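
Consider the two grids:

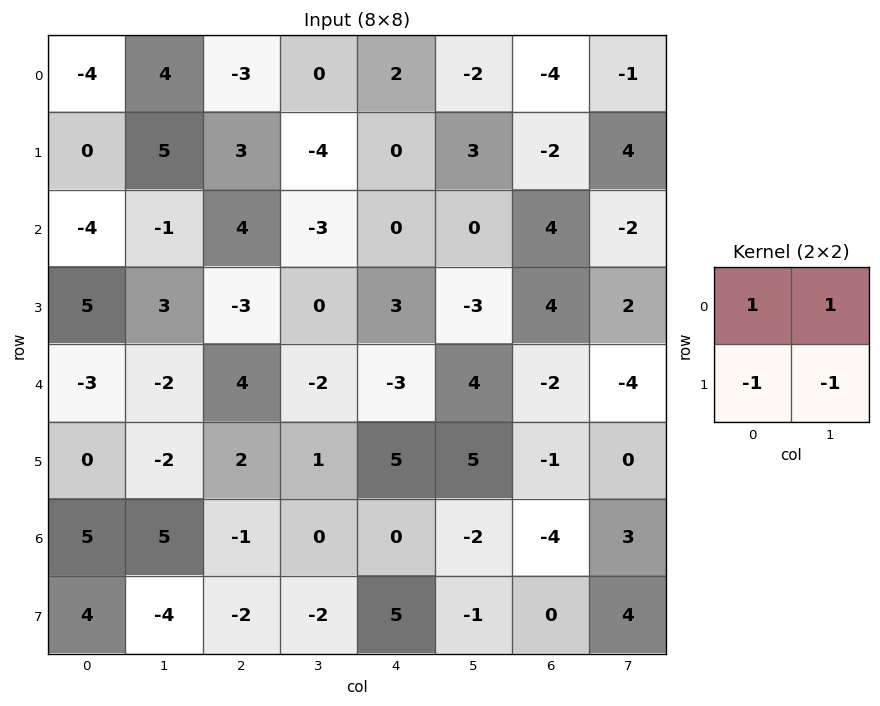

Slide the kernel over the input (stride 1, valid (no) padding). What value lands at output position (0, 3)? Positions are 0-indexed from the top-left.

6

The receptive field on the input at this output position is [0 2 / -4 0]. Elementwise product with the kernel and sum: 0·1 + 2·1 + -4·-1 + 0·-1.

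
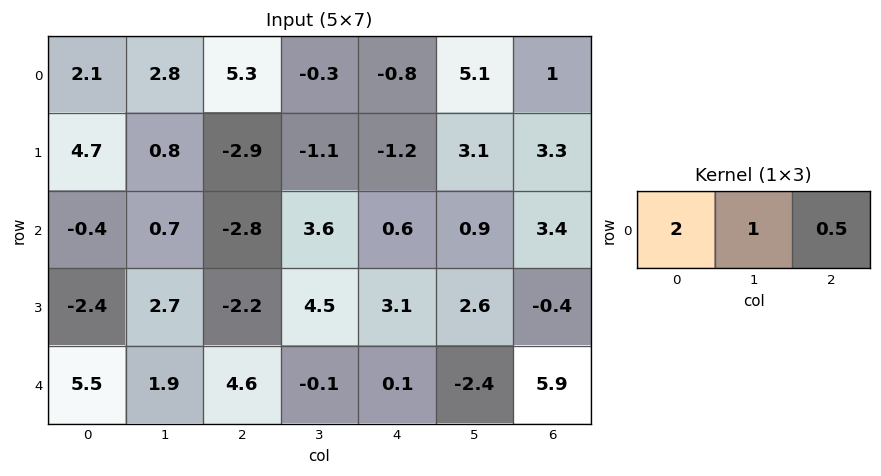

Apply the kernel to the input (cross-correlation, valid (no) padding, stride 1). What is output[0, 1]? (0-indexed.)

10.75

The receptive field on the input at this output position is [2.8 5.3 -0.3]. Elementwise product with the kernel and sum: 2.8·2 + 5.3·1 + -0.3·0.5.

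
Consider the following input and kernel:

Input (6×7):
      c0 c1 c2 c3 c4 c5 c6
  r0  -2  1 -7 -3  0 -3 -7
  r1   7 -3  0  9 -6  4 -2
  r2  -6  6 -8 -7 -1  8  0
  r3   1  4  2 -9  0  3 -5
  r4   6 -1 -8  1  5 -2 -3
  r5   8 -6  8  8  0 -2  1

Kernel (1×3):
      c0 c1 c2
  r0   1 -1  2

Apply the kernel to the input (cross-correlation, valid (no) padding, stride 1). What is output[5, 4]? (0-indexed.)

4

The receptive field on the input at this output position is [0 -2 1]. Elementwise product with the kernel and sum: 0·1 + -2·-1 + 1·2.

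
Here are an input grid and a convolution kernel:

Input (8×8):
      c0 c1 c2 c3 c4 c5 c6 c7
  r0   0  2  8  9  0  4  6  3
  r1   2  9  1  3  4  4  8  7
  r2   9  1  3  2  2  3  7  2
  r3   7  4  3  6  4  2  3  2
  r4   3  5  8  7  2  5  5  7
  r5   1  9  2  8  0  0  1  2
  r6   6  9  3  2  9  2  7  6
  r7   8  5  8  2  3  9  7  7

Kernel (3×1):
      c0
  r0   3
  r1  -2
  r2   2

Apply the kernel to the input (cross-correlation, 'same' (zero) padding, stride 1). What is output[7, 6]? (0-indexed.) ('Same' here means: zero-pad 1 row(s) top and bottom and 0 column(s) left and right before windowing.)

7

The receptive field on the zero-padded input at this output position is [7 / 7 / 0]. Elementwise product with the kernel and sum: 7·3 + 7·-2 + 0·2.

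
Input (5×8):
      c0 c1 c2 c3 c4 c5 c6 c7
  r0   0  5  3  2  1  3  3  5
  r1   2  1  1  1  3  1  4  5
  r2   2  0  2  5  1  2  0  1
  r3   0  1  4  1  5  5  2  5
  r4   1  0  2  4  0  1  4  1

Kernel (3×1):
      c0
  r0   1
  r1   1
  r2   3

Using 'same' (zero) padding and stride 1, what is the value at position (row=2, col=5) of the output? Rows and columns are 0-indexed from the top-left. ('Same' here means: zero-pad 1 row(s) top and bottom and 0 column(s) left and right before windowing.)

The receptive field on the zero-padded input at this output position is [1 / 2 / 5]. Elementwise product with the kernel and sum: 1·1 + 2·1 + 5·3.

18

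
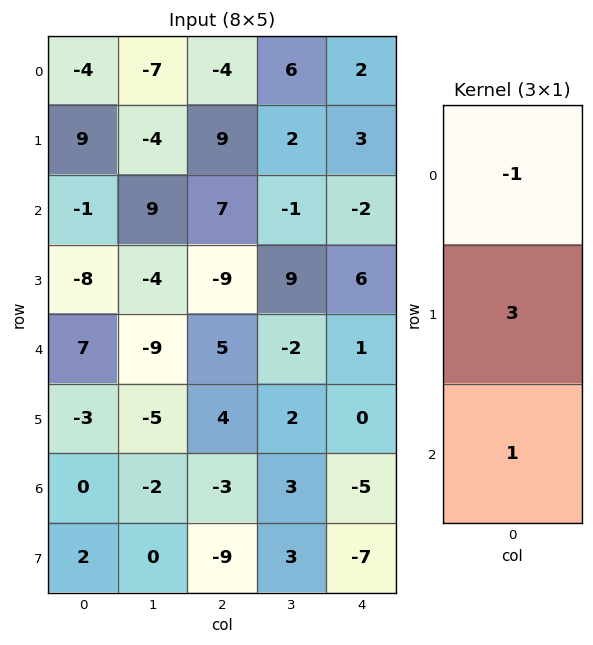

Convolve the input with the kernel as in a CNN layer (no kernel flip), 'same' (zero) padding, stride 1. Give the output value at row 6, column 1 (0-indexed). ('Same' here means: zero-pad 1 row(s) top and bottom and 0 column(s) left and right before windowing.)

-1

The receptive field on the zero-padded input at this output position is [-5 / -2 / 0]. Elementwise product with the kernel and sum: -5·-1 + -2·3 + 0·1.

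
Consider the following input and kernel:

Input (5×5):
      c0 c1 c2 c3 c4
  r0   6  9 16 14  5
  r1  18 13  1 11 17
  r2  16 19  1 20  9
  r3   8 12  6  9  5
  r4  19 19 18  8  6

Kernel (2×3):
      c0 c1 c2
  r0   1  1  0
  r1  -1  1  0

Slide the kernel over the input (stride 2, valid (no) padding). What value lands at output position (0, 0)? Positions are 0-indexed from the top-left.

The receptive field on the input at this output position is [6 9 16 / 18 13 1]. Elementwise product with the kernel and sum: 6·1 + 9·1 + 18·-1 + 13·1.

10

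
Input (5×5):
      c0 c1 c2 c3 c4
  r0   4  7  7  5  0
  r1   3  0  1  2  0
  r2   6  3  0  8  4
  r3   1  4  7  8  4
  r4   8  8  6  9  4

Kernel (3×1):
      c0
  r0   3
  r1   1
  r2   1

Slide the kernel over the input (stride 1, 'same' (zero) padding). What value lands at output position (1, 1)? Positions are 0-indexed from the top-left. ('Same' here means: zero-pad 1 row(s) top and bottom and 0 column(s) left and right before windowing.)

The receptive field on the zero-padded input at this output position is [7 / 0 / 3]. Elementwise product with the kernel and sum: 7·3 + 0·1 + 3·1.

24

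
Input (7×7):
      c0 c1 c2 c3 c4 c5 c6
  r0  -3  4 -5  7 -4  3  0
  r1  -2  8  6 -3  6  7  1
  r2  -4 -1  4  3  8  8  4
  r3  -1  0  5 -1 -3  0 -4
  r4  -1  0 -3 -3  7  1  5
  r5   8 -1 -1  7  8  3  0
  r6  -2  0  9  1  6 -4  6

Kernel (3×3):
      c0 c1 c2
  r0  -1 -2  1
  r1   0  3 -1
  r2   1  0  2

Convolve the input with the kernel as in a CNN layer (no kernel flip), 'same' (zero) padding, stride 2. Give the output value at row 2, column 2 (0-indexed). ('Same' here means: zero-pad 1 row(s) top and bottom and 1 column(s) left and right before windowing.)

The receptive field on the zero-padded input at this output position is [-1 -3 0 / -3 7 1 / 7 8 3]. Elementwise product with the kernel and sum: -1·-1 + -3·-2 + 0·1 + 7·3 + 1·-1 + 7·1 + 3·2.

40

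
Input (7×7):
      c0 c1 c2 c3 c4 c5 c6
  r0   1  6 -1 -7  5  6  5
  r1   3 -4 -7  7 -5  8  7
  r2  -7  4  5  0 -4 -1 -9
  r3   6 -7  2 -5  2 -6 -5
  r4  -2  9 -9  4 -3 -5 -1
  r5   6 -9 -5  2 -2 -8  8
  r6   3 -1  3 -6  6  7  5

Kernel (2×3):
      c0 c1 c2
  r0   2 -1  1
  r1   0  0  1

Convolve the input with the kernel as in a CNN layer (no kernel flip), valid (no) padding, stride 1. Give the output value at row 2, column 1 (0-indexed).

-2

The receptive field on the input at this output position is [4 5 0 / -7 2 -5]. Elementwise product with the kernel and sum: 4·2 + 5·-1 + 0·1 + -5·1.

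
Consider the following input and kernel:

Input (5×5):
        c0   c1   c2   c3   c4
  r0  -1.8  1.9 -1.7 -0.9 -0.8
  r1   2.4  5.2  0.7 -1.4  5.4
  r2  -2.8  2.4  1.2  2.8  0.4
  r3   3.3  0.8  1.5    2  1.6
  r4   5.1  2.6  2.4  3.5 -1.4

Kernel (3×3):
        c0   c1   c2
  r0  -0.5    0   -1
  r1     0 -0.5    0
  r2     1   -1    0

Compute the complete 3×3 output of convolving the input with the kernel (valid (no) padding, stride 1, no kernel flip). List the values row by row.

-5.2 0.8 0.75
-0.6 -2.5 -7.65
2.3 -4.55 -3.1

Output[0,0]: The receptive field on the input at this output position is [-1.8 1.9 -1.7 / 2.4 5.2 0.7 / -2.8 2.4 1.2]. Elementwise product with the kernel and sum: -1.8·-0.5 + -1.7·-1 + 5.2·-0.5 + -2.8·1 + 2.4·-1.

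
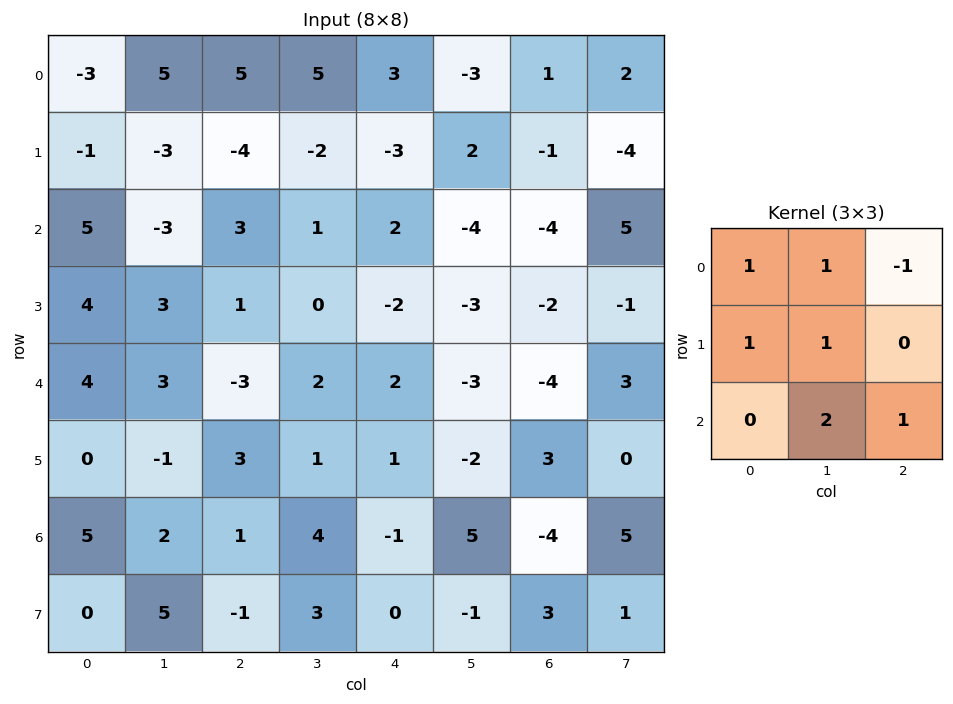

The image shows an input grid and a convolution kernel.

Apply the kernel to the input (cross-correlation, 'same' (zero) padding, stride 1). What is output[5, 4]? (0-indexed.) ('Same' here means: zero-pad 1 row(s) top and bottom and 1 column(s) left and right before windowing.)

The receptive field on the zero-padded input at this output position is [2 2 -3 / 1 1 -2 / 4 -1 5]. Elementwise product with the kernel and sum: 2·1 + 2·1 + -3·-1 + 1·1 + 1·1 + -1·2 + 5·1.

12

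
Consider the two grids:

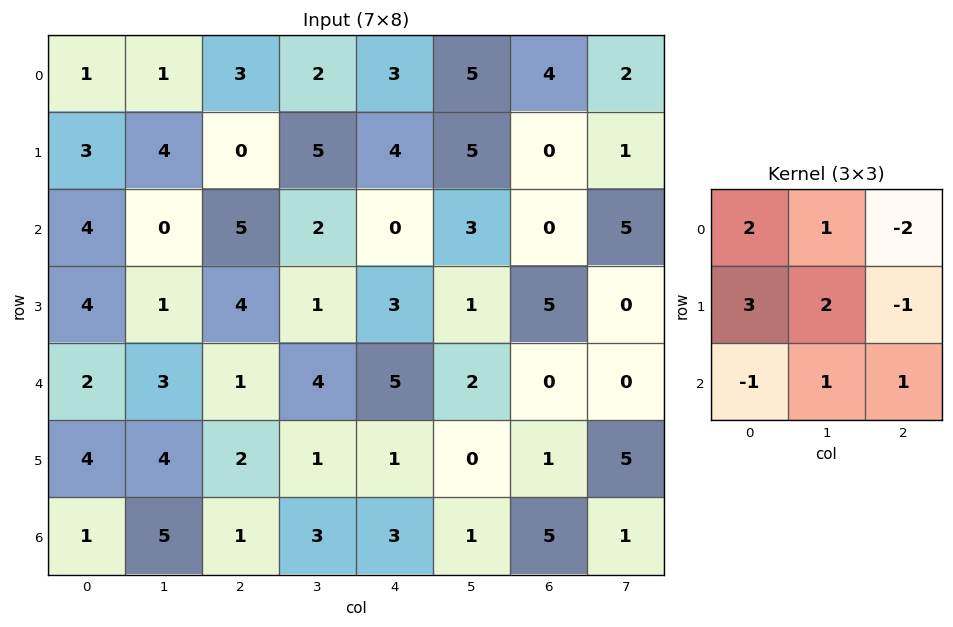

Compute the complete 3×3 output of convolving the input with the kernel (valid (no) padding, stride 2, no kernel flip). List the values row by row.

Output[0,0]: The receptive field on the input at this output position is [1 1 3 / 3 4 0 / 4 0 5]. Elementwise product with the kernel and sum: 1·2 + 1·1 + 3·-2 + 3·3 + 4·2 + 0·-1 + 4·-1 + 0·1 + 5·1.
Output[0,1]: The receptive field on the input at this output position is [3 2 3 / 0 5 4 / 5 2 0]. Elementwise product with the kernel and sum: 3·2 + 2·1 + 3·-2 + 0·3 + 5·2 + 4·-1 + 5·-1 + 2·1 + 0·1.

15 5 28
10 31 6
28 8 17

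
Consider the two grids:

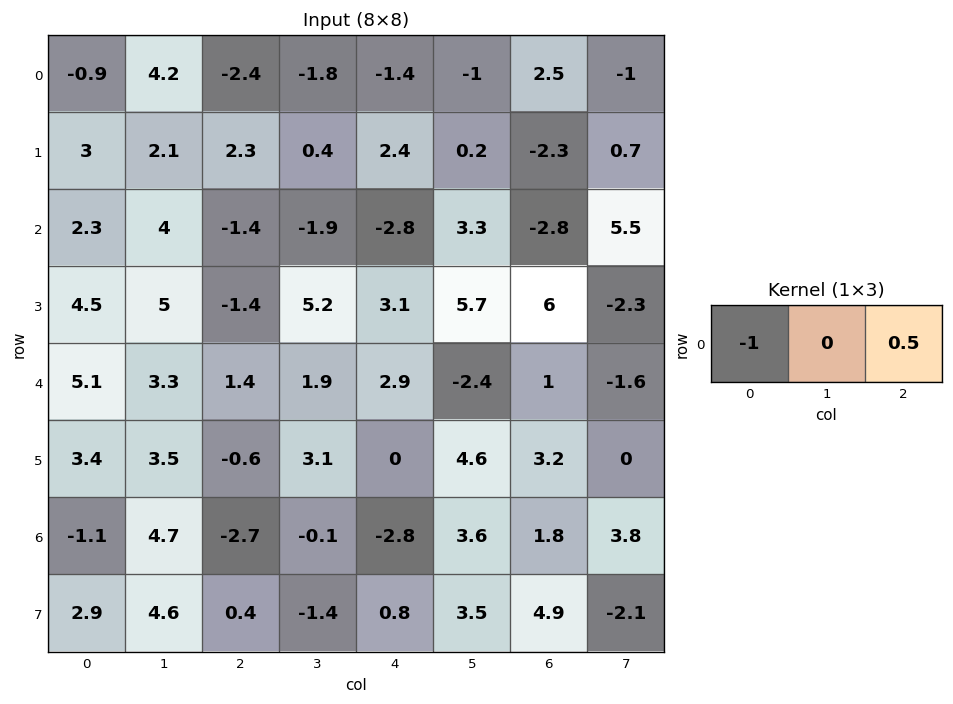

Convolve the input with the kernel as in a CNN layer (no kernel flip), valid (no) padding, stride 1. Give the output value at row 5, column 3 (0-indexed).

The receptive field on the input at this output position is [3.1 0 4.6]. Elementwise product with the kernel and sum: 3.1·-1 + 4.6·0.5.

-0.8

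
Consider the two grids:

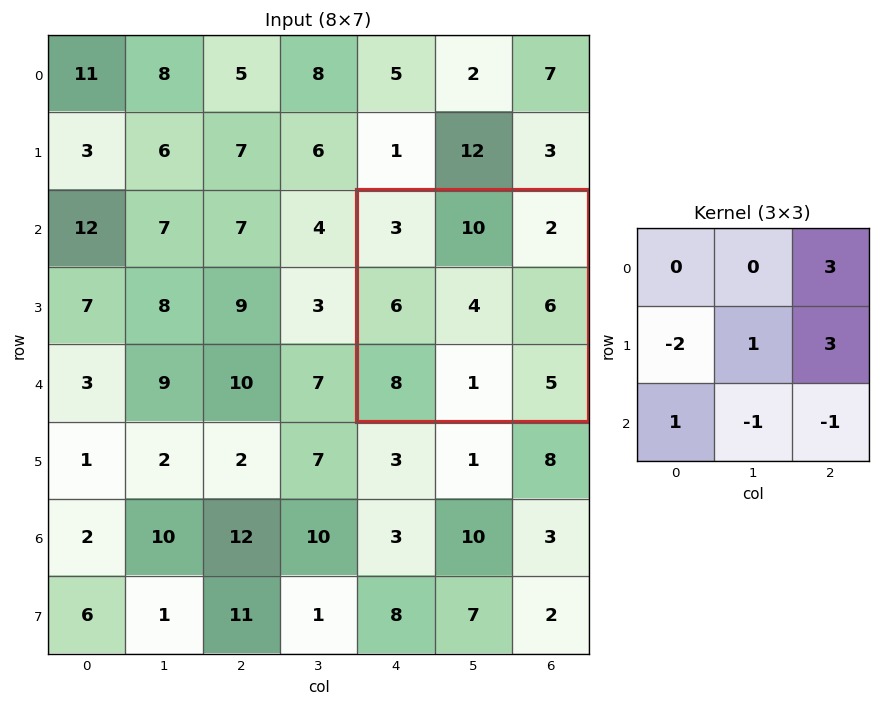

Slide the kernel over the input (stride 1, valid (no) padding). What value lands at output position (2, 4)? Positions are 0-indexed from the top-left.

18

The receptive field on the input at this output position is [3 10 2 / 6 4 6 / 8 1 5]. Elementwise product with the kernel and sum: 2·3 + 6·-2 + 4·1 + 6·3 + 8·1 + 1·-1 + 5·-1.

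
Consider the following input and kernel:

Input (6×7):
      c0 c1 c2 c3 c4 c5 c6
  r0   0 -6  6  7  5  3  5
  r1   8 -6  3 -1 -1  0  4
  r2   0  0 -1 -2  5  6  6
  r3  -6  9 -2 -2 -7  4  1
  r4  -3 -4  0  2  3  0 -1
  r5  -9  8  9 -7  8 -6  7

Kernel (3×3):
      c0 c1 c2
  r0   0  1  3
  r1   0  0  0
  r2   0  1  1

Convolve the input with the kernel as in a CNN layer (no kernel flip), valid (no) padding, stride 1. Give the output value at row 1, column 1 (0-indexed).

The receptive field on the input at this output position is [-6 3 -1 / 0 -1 -2 / 9 -2 -2]. Elementwise product with the kernel and sum: 3·1 + -1·3 + -2·1 + -2·1.

-4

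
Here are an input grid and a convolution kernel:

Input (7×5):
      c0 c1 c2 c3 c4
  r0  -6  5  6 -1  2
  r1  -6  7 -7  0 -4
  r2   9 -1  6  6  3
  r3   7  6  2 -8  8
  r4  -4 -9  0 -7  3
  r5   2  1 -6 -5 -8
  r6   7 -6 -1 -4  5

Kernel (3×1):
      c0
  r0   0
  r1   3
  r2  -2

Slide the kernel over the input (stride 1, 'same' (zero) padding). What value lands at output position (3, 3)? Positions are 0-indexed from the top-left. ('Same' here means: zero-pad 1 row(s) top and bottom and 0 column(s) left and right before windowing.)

-10

The receptive field on the zero-padded input at this output position is [6 / -8 / -7]. Elementwise product with the kernel and sum: -8·3 + -7·-2.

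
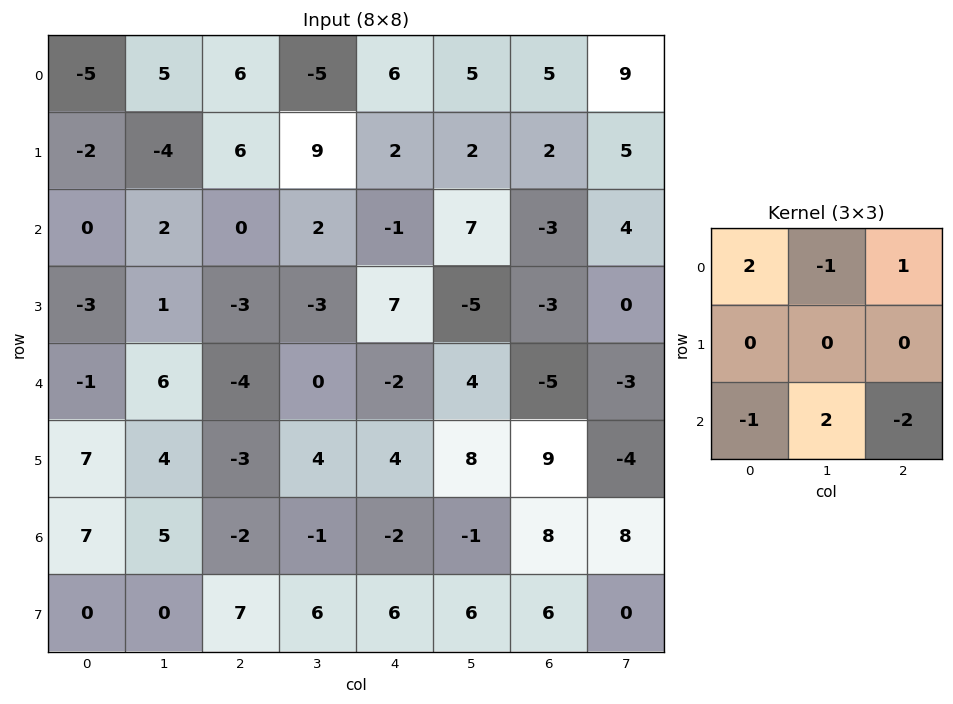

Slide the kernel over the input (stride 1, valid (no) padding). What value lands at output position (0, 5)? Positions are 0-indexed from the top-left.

-7

The receptive field on the input at this output position is [5 5 9 / 2 2 5 / 7 -3 4]. Elementwise product with the kernel and sum: 5·2 + 5·-1 + 9·1 + 7·-1 + -3·2 + 4·-2.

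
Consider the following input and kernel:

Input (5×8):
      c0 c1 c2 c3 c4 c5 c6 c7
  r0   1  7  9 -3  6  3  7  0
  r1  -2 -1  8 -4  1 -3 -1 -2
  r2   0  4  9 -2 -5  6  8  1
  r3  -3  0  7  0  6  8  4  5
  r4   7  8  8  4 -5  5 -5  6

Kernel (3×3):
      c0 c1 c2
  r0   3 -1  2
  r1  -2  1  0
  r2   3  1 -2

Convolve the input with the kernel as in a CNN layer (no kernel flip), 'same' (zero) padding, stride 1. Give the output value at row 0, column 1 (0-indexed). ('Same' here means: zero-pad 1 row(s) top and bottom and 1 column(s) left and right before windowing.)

The receptive field on the zero-padded input at this output position is [0 0 0 / 1 7 9 / -2 -1 8]. Elementwise product with the kernel and sum: 0·3 + 0·-1 + 0·2 + 1·-2 + 7·1 + -2·3 + -1·1 + 8·-2.

-18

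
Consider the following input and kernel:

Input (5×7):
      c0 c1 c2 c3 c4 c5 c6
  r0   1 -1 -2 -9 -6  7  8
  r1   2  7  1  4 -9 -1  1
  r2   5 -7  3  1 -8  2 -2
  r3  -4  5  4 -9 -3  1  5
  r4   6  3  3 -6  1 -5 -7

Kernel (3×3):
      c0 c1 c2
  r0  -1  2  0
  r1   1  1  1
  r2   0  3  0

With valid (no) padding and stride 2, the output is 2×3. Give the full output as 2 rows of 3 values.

-14 -17 17
-5 -27 0

Output[0,0]: The receptive field on the input at this output position is [1 -1 -2 / 2 7 1 / 5 -7 3]. Elementwise product with the kernel and sum: 1·-1 + -1·2 + 2·1 + 7·1 + 1·1 + -7·3.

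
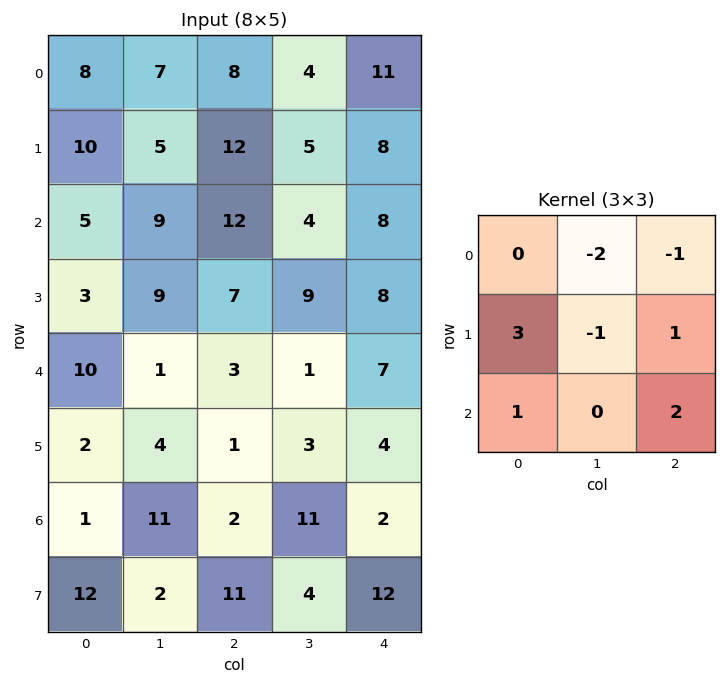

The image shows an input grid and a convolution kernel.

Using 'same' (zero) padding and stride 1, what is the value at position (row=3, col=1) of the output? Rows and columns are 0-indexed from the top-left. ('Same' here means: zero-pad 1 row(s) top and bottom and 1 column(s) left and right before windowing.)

-7

The receptive field on the zero-padded input at this output position is [5 9 12 / 3 9 7 / 10 1 3]. Elementwise product with the kernel and sum: 9·-2 + 12·-1 + 3·3 + 9·-1 + 7·1 + 10·1 + 3·2.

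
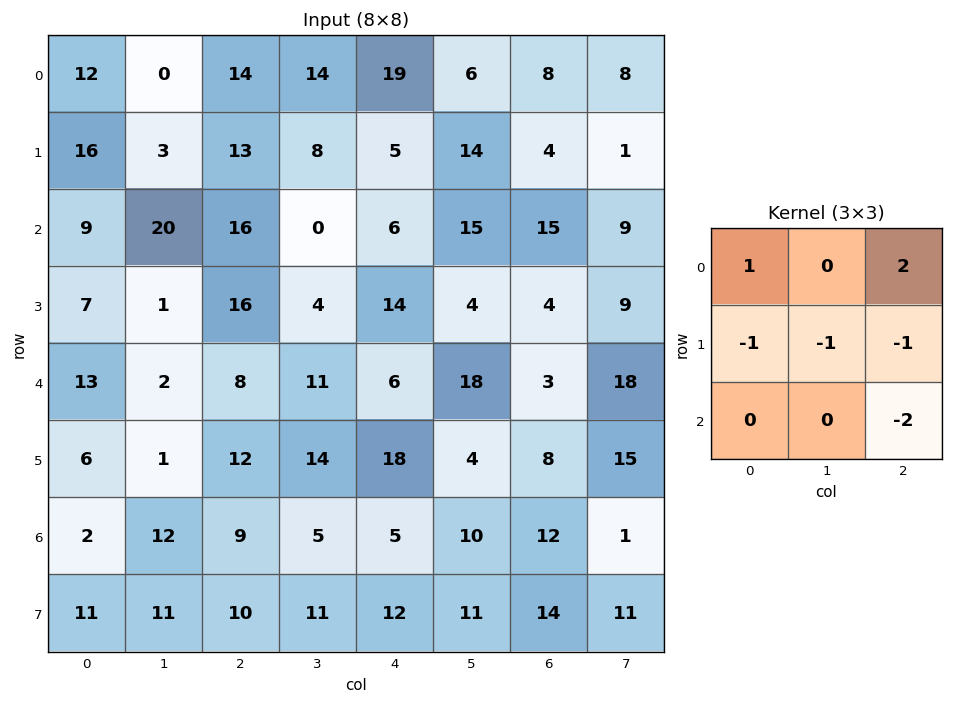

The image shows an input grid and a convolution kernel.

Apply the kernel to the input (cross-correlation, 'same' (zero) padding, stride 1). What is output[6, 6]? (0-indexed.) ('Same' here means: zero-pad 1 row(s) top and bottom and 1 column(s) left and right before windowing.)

-11

The receptive field on the zero-padded input at this output position is [4 8 15 / 10 12 1 / 11 14 11]. Elementwise product with the kernel and sum: 4·1 + 15·2 + 10·-1 + 12·-1 + 1·-1 + 11·-2.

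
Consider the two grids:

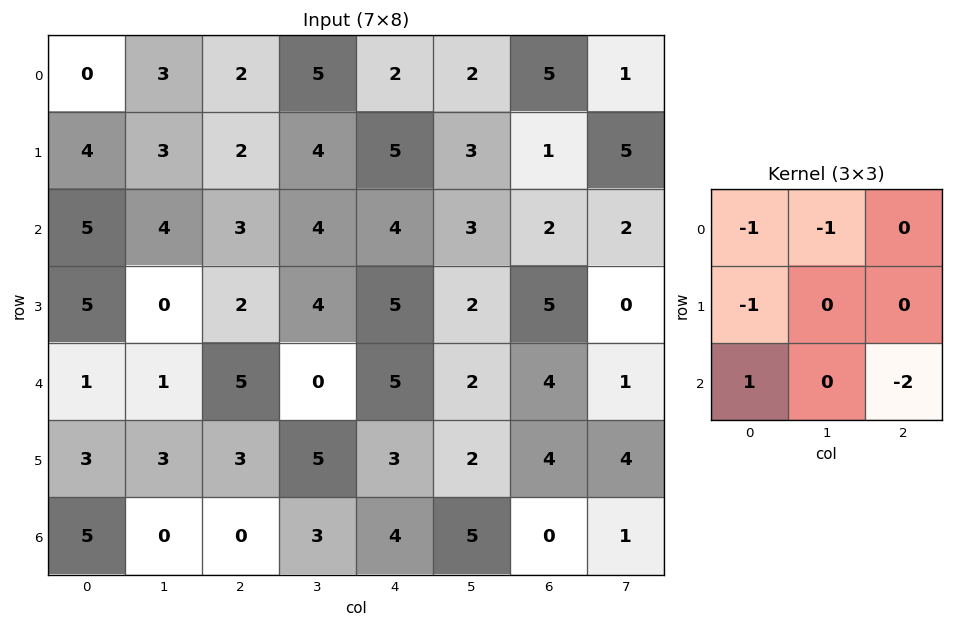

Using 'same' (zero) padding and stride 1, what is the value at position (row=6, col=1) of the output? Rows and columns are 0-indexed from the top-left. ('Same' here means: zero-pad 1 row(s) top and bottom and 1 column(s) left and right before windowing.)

-11

The receptive field on the zero-padded input at this output position is [3 3 3 / 5 0 0 / 0 0 0]. Elementwise product with the kernel and sum: 3·-1 + 3·-1 + 5·-1 + 0·1 + 0·-2.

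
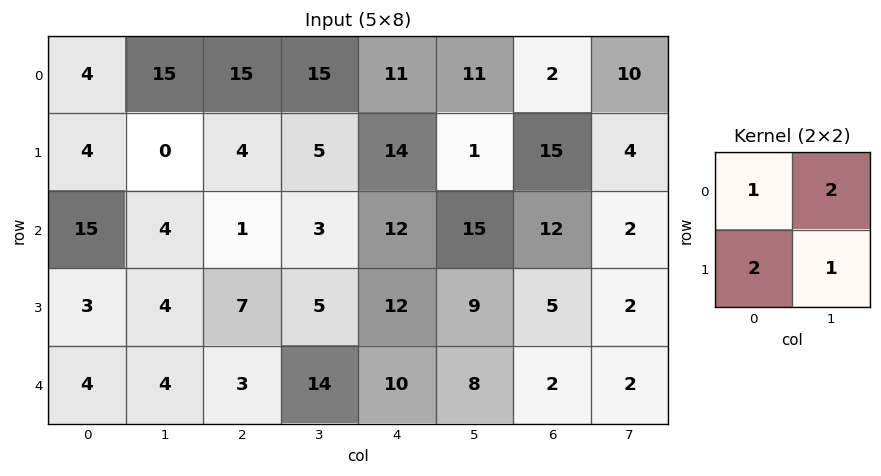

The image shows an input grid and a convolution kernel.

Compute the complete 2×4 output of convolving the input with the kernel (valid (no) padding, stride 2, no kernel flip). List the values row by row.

42 58 62 56
33 26 75 28

Output[0,0]: The receptive field on the input at this output position is [4 15 / 4 0]. Elementwise product with the kernel and sum: 4·1 + 15·2 + 4·2 + 0·1.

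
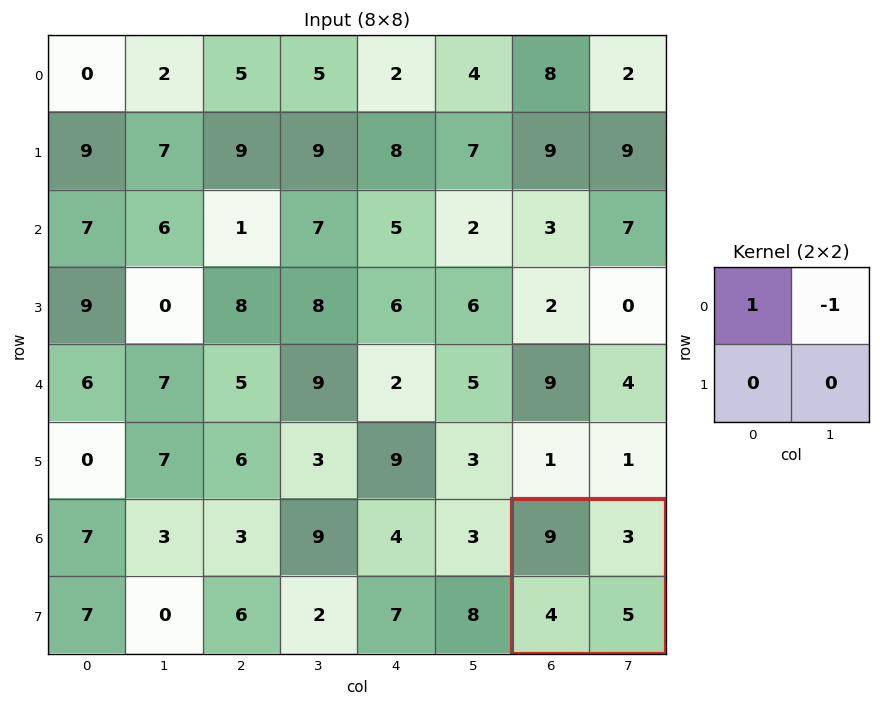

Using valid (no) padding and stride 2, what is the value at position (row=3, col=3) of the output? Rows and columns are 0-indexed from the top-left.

6

The receptive field on the input at this output position is [9 3 / 4 5]. Elementwise product with the kernel and sum: 9·1 + 3·-1.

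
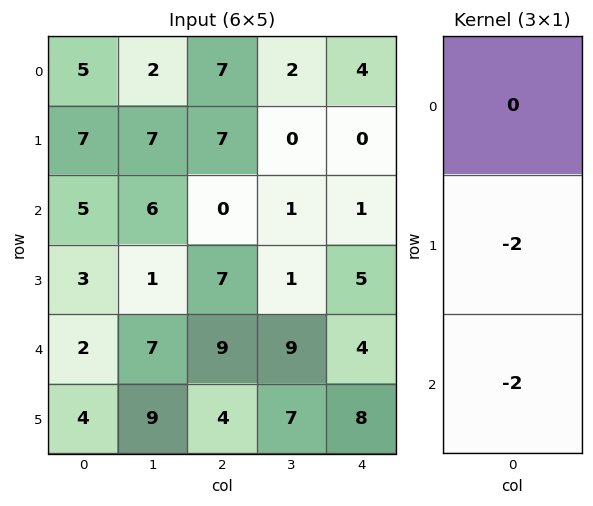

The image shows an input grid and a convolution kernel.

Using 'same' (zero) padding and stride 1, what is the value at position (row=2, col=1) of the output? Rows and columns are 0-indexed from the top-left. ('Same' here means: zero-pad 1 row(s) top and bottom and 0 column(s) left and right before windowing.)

-14

The receptive field on the zero-padded input at this output position is [7 / 6 / 1]. Elementwise product with the kernel and sum: 6·-2 + 1·-2.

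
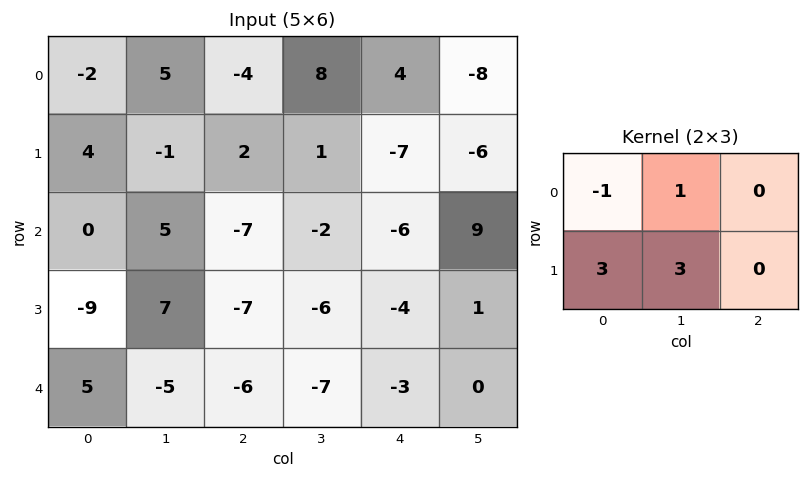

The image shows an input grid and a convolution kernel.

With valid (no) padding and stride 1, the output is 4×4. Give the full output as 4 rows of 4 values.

16 -6 21 -22
10 -3 -28 -32
-1 -12 -34 -34
16 -47 -38 -28

Output[0,0]: The receptive field on the input at this output position is [-2 5 -4 / 4 -1 2]. Elementwise product with the kernel and sum: -2·-1 + 5·1 + 4·3 + -1·3.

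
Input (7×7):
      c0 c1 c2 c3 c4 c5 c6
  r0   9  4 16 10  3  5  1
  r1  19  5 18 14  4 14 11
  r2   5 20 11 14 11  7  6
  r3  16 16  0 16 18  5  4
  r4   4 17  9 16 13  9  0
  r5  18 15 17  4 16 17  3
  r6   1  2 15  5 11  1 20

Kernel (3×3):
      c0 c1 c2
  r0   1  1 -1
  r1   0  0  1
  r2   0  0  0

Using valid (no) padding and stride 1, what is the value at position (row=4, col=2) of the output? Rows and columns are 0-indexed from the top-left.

28

The receptive field on the input at this output position is [9 16 13 / 17 4 16 / 15 5 11]. Elementwise product with the kernel and sum: 9·1 + 16·1 + 13·-1 + 16·1.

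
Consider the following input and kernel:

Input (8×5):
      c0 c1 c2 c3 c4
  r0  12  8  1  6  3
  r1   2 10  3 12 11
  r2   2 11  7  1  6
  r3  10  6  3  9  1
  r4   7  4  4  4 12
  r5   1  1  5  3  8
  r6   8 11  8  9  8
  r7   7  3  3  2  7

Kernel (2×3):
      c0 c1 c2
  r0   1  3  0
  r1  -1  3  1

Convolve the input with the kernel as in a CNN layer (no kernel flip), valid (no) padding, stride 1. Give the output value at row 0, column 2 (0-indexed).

63

The receptive field on the input at this output position is [1 6 3 / 3 12 11]. Elementwise product with the kernel and sum: 1·1 + 6·3 + 3·-1 + 12·3 + 11·1.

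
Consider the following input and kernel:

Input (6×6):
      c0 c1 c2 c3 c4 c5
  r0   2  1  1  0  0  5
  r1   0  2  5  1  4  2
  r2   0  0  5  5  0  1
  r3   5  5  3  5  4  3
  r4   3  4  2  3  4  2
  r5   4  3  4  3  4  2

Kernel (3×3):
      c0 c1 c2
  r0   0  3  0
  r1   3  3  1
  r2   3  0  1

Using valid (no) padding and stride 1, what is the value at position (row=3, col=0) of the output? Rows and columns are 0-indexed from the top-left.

The receptive field on the input at this output position is [5 5 3 / 3 4 2 / 4 3 4]. Elementwise product with the kernel and sum: 5·3 + 3·3 + 4·3 + 2·1 + 4·3 + 4·1.

54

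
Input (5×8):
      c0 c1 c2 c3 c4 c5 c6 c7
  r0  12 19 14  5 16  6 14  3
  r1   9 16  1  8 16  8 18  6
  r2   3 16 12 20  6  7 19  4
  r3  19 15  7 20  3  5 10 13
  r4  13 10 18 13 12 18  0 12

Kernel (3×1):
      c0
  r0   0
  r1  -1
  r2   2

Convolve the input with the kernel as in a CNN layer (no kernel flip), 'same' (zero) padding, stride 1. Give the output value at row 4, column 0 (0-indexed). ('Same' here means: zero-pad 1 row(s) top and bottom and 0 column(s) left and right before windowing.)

The receptive field on the zero-padded input at this output position is [19 / 13 / 0]. Elementwise product with the kernel and sum: 13·-1 + 0·2.

-13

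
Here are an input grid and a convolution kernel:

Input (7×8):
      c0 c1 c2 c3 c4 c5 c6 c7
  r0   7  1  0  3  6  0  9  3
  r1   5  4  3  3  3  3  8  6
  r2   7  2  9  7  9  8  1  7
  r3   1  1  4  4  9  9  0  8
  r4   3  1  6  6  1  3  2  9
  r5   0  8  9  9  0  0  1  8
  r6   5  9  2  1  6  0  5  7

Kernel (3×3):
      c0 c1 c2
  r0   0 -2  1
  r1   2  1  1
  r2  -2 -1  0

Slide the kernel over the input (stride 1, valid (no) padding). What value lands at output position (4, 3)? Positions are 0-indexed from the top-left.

11

The receptive field on the input at this output position is [6 1 3 / 9 0 0 / 1 6 0]. Elementwise product with the kernel and sum: 1·-2 + 3·1 + 9·2 + 0·1 + 0·1 + 1·-2 + 6·-1.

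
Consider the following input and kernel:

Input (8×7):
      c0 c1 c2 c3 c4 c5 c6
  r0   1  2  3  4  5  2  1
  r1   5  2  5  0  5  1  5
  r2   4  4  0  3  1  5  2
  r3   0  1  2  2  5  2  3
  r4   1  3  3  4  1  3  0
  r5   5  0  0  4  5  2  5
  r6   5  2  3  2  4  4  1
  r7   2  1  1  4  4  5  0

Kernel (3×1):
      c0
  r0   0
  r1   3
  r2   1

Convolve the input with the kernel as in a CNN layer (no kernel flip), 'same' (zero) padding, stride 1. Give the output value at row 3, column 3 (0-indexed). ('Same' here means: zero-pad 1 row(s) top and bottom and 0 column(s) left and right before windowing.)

10

The receptive field on the zero-padded input at this output position is [3 / 2 / 4]. Elementwise product with the kernel and sum: 2·3 + 4·1.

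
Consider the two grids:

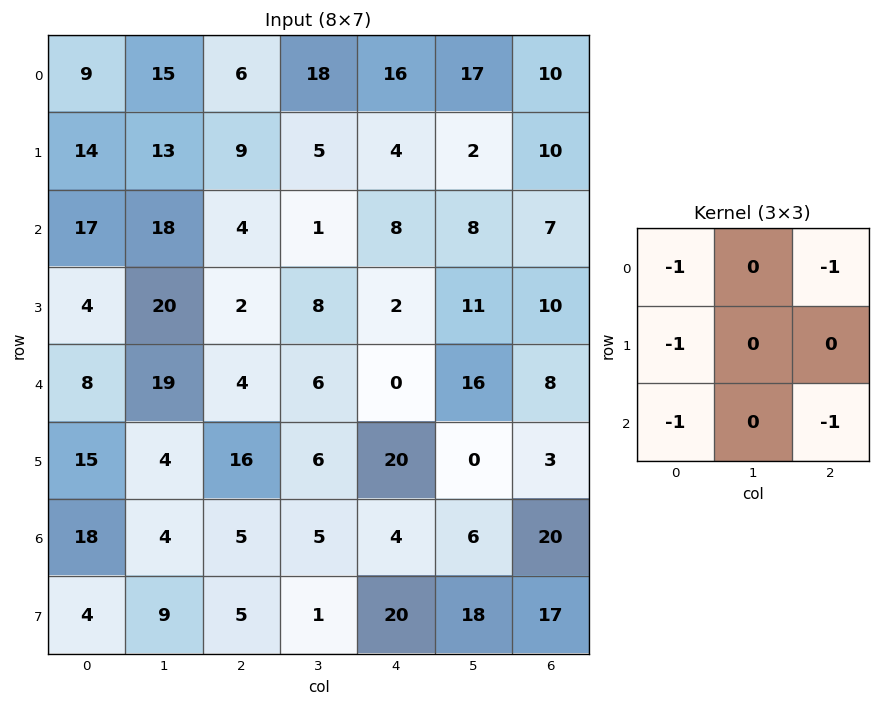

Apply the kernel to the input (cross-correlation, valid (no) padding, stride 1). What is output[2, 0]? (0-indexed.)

The receptive field on the input at this output position is [17 18 4 / 4 20 2 / 8 19 4]. Elementwise product with the kernel and sum: 17·-1 + 4·-1 + 4·-1 + 8·-1 + 4·-1.

-37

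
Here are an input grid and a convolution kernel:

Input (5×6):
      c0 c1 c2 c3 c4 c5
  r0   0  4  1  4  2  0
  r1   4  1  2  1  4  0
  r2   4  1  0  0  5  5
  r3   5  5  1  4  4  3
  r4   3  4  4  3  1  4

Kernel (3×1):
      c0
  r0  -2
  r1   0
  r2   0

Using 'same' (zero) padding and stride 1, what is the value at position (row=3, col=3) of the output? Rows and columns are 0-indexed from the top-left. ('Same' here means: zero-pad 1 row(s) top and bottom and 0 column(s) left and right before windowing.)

0

The receptive field on the zero-padded input at this output position is [0 / 4 / 3]. Elementwise product with the kernel and sum: 0·-2.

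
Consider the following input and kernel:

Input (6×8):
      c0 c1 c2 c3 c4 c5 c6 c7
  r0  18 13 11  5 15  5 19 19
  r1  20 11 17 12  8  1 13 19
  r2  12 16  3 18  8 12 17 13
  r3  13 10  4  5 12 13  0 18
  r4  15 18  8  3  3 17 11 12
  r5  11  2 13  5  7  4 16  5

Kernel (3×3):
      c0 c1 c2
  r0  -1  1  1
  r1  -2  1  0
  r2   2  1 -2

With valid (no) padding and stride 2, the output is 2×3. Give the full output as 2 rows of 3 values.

11 -5 -12
23 33 11

Output[0,0]: The receptive field on the input at this output position is [18 13 11 / 20 11 17 / 12 16 3]. Elementwise product with the kernel and sum: 18·-1 + 13·1 + 11·1 + 20·-2 + 11·1 + 12·2 + 16·1 + 3·-2.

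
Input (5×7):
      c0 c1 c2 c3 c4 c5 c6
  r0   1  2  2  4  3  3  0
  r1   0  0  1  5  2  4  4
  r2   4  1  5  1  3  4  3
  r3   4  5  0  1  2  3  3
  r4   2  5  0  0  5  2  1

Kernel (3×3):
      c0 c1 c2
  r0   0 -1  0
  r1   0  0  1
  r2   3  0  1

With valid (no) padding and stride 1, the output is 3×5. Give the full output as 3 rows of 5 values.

16 7 16 8 13
17 16 0 8 8
5 11 6 2 15

Output[0,0]: The receptive field on the input at this output position is [1 2 2 / 0 0 1 / 4 1 5]. Elementwise product with the kernel and sum: 2·-1 + 1·1 + 4·3 + 5·1.
Output[0,1]: The receptive field on the input at this output position is [2 2 4 / 0 1 5 / 1 5 1]. Elementwise product with the kernel and sum: 2·-1 + 5·1 + 1·3 + 1·1.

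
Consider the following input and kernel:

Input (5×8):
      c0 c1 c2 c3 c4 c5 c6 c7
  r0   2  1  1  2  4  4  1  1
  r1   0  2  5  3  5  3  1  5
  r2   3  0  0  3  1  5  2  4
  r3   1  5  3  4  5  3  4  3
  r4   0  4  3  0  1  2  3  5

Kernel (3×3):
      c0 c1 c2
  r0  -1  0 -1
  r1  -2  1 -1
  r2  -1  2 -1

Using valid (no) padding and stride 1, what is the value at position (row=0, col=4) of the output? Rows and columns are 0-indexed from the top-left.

-6

The receptive field on the input at this output position is [4 4 1 / 5 3 1 / 1 5 2]. Elementwise product with the kernel and sum: 4·-1 + 1·-1 + 5·-2 + 3·1 + 1·-1 + 1·-1 + 5·2 + 2·-1.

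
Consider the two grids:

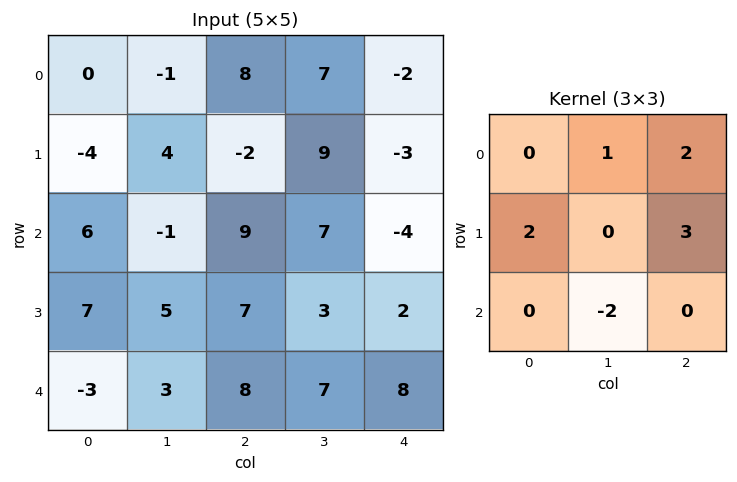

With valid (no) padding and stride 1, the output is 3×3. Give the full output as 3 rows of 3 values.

Output[0,0]: The receptive field on the input at this output position is [0 -1 8 / -4 4 -2 / 6 -1 9]. Elementwise product with the kernel and sum: -1·1 + 8·2 + -4·2 + -2·3 + -1·-2.
Output[0,1]: The receptive field on the input at this output position is [-1 8 7 / 4 -2 9 / -1 9 7]. Elementwise product with the kernel and sum: 8·1 + 7·2 + 4·2 + 9·3 + 9·-2.

3 39 -24
29 21 3
46 26 5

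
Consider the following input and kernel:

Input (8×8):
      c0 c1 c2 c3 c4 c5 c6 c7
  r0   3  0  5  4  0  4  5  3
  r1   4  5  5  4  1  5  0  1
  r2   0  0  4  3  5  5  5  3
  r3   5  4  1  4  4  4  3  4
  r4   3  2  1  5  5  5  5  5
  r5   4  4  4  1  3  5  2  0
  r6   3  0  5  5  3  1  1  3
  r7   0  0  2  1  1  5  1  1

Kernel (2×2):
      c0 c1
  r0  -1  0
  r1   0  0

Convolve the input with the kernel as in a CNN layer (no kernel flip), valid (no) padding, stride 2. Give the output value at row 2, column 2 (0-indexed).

The receptive field on the input at this output position is [5 5 / 3 5]. Elementwise product with the kernel and sum: 5·-1.

-5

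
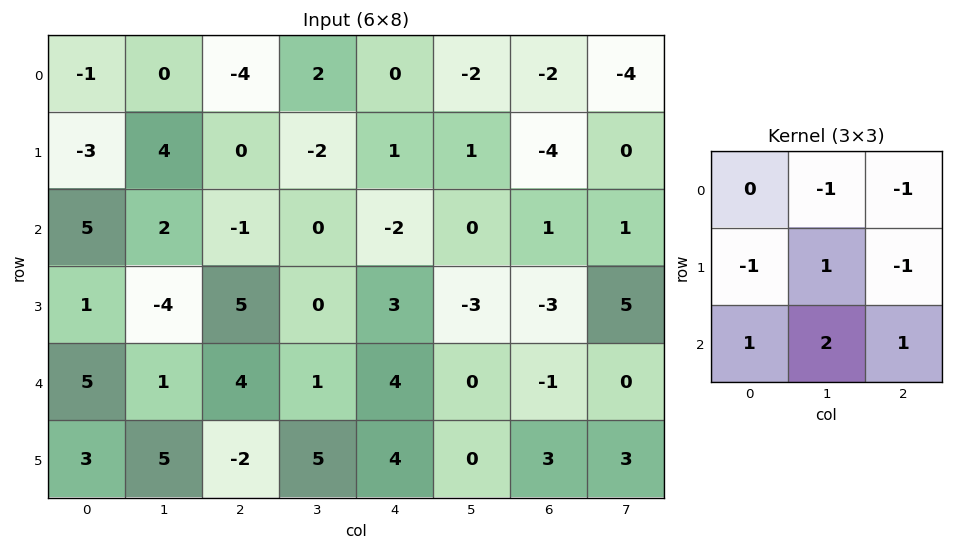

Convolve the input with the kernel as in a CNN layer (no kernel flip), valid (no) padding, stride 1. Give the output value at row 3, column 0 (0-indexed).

2

The receptive field on the input at this output position is [1 -4 5 / 5 1 4 / 3 5 -2]. Elementwise product with the kernel and sum: -4·-1 + 5·-1 + 5·-1 + 1·1 + 4·-1 + 3·1 + 5·2 + -2·1.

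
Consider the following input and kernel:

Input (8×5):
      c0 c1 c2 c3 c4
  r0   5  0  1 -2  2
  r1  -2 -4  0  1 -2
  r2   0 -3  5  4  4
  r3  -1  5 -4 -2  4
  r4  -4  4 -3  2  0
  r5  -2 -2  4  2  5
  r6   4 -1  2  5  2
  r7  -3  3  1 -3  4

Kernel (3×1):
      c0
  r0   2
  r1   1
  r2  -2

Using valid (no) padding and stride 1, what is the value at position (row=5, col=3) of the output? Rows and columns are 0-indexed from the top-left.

15

The receptive field on the input at this output position is [2 / 5 / -3]. Elementwise product with the kernel and sum: 2·2 + 5·1 + -3·-2.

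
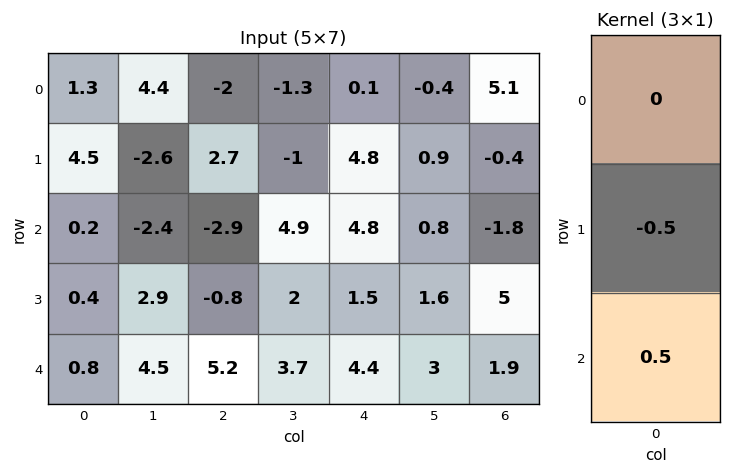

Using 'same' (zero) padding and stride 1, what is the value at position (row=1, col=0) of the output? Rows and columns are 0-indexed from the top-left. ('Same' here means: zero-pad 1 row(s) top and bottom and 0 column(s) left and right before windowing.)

-2.15

The receptive field on the zero-padded input at this output position is [1.3 / 4.5 / 0.2]. Elementwise product with the kernel and sum: 4.5·-0.5 + 0.2·0.5.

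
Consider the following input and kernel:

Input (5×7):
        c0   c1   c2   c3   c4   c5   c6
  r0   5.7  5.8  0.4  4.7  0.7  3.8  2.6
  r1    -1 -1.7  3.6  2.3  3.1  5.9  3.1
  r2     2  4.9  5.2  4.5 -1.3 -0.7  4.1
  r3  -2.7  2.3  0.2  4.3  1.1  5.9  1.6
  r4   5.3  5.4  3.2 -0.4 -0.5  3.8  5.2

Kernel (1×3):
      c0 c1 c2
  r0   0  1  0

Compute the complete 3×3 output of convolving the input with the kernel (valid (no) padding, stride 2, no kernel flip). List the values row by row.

Output[0,0]: The receptive field on the input at this output position is [5.7 5.8 0.4]. Elementwise product with the kernel and sum: 5.8·1.
Output[0,1]: The receptive field on the input at this output position is [0.4 4.7 0.7]. Elementwise product with the kernel and sum: 4.7·1.

5.8 4.7 3.8
4.9 4.5 -0.7
5.4 -0.4 3.8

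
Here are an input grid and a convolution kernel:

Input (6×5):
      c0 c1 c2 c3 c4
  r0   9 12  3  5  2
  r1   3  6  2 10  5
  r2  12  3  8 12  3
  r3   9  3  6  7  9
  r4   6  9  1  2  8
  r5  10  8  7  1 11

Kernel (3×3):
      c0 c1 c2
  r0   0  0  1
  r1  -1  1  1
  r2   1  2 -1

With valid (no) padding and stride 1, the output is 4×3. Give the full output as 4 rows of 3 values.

Output[0,0]: The receptive field on the input at this output position is [9 12 3 / 3 6 2 / 12 3 8]. Elementwise product with the kernel and sum: 3·1 + 3·-1 + 6·1 + 2·1 + 12·1 + 3·2 + 8·-1.

18 18 44
10 35 23
31 31 10
29 22 16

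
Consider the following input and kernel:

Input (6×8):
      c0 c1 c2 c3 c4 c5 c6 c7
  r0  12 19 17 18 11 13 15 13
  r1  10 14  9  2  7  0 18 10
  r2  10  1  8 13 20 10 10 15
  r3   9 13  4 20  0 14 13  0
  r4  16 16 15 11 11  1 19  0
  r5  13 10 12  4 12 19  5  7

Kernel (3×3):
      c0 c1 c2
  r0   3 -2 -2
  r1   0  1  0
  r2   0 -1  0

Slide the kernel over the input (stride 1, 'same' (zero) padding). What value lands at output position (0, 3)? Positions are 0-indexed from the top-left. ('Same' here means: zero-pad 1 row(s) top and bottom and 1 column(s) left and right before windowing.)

16

The receptive field on the zero-padded input at this output position is [0 0 0 / 17 18 11 / 9 2 7]. Elementwise product with the kernel and sum: 0·3 + 0·-2 + 0·-2 + 18·1 + 2·-1.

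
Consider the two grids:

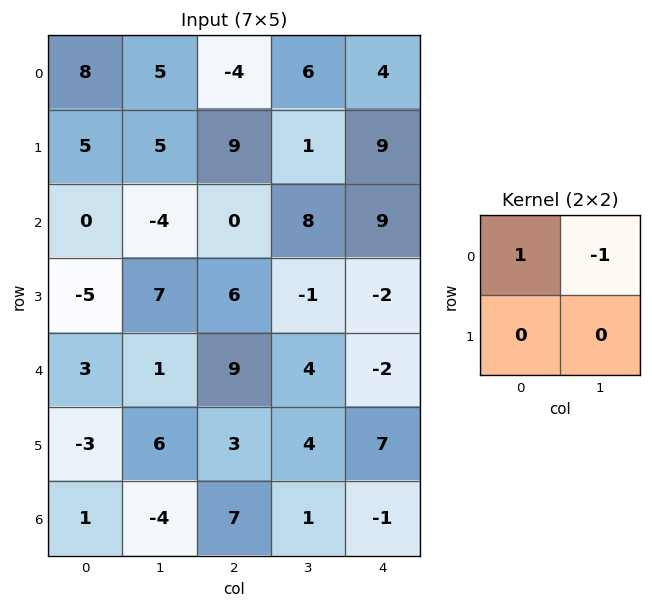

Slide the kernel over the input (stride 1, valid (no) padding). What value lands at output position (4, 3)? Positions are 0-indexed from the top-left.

The receptive field on the input at this output position is [4 -2 / 4 7]. Elementwise product with the kernel and sum: 4·1 + -2·-1.

6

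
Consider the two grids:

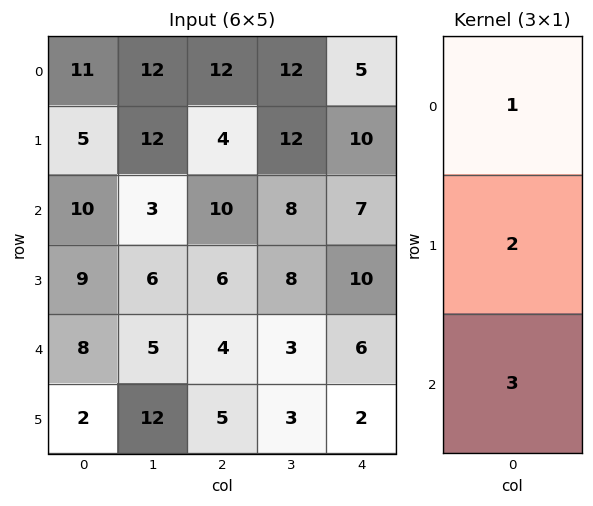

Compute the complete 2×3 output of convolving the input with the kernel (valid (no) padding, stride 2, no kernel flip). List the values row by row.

51 50 46
52 34 45

Output[0,0]: The receptive field on the input at this output position is [11 / 5 / 10]. Elementwise product with the kernel and sum: 11·1 + 5·2 + 10·3.
Output[0,1]: The receptive field on the input at this output position is [12 / 4 / 10]. Elementwise product with the kernel and sum: 12·1 + 4·2 + 10·3.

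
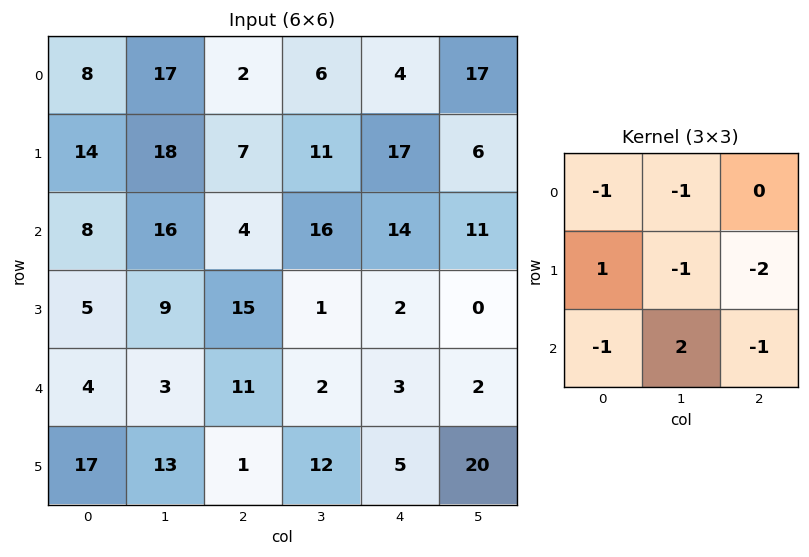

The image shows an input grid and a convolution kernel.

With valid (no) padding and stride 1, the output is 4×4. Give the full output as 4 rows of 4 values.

Output[0,0]: The receptive field on the input at this output position is [8 17 2 / 14 18 7 / 8 16 4]. Elementwise product with the kernel and sum: 8·-1 + 17·-1 + 14·1 + 18·-1 + 7·-2 + 8·-1 + 16·2 + 4·-1.
Output[0,1]: The receptive field on the input at this output position is [17 2 6 / 18 7 11 / 16 4 16]. Elementwise product with the kernel and sum: 17·-1 + 2·-1 + 18·1 + 7·-1 + 11·-2 + 16·-1 + 4·2 + 16·-1.

-23 -54 -32 -27
-50 -25 -73 -45
-67 -11 -20 -29
-27 -59 5 -30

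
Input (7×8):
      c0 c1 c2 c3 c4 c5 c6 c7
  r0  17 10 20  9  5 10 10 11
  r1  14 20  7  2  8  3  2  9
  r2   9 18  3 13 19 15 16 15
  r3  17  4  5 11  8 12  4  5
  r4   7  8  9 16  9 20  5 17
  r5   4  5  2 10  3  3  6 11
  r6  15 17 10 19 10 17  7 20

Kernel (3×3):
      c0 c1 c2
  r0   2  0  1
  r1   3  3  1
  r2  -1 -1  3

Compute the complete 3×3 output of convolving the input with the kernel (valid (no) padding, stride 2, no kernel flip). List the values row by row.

145 121 69
101 83 104
50 67 41

Output[0,0]: The receptive field on the input at this output position is [17 10 20 / 14 20 7 / 9 18 3]. Elementwise product with the kernel and sum: 17·2 + 20·1 + 14·3 + 20·3 + 7·1 + 9·-1 + 18·-1 + 3·3.
Output[0,1]: The receptive field on the input at this output position is [20 9 5 / 7 2 8 / 3 13 19]. Elementwise product with the kernel and sum: 20·2 + 5·1 + 7·3 + 2·3 + 8·1 + 3·-1 + 13·-1 + 19·3.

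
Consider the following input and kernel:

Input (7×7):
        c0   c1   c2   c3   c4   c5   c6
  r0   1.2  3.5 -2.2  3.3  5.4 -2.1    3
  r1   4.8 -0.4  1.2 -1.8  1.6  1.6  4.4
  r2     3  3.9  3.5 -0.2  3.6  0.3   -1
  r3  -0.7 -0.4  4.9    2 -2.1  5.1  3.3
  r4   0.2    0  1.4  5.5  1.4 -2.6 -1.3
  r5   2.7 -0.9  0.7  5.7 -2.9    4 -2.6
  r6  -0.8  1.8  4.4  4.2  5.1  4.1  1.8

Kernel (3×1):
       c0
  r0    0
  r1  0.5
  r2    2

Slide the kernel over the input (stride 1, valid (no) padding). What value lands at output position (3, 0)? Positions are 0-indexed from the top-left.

5.5

The receptive field on the input at this output position is [-0.7 / 0.2 / 2.7]. Elementwise product with the kernel and sum: 0.2·0.5 + 2.7·2.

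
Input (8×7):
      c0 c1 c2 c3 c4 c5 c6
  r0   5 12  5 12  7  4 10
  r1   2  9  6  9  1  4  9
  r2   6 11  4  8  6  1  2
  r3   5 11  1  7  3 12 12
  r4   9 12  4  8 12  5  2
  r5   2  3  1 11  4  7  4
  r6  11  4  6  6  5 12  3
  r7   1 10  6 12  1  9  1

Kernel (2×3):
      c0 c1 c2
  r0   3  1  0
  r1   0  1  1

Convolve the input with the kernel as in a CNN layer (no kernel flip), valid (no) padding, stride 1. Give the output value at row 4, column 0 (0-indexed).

43

The receptive field on the input at this output position is [9 12 4 / 2 3 1]. Elementwise product with the kernel and sum: 9·3 + 12·1 + 3·1 + 1·1.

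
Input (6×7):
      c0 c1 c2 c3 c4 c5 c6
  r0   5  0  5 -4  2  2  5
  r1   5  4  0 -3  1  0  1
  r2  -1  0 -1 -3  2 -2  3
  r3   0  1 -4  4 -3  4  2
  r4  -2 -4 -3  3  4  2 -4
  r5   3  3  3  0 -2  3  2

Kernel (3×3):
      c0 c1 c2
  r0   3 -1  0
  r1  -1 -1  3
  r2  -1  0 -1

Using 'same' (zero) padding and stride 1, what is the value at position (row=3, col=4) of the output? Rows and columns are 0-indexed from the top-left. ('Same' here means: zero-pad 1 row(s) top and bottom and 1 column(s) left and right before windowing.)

The receptive field on the zero-padded input at this output position is [-3 2 -2 / 4 -3 4 / 3 4 2]. Elementwise product with the kernel and sum: -3·3 + 2·-1 + 4·-1 + -3·-1 + 4·3 + 3·-1 + 2·-1.

-5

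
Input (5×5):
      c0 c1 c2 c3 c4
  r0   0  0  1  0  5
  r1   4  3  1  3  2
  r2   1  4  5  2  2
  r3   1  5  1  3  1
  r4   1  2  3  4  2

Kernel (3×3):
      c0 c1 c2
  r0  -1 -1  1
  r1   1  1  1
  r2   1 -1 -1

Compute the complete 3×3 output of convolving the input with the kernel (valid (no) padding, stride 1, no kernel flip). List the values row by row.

Output[0,0]: The receptive field on the input at this output position is [0 0 1 / 4 3 1 / 1 4 5]. Elementwise product with the kernel and sum: 0·-1 + 0·-1 + 1·1 + 4·1 + 3·1 + 1·1 + 1·1 + 4·-1 + 5·-1.

1 3 11
-1 11 4
3 -3 -3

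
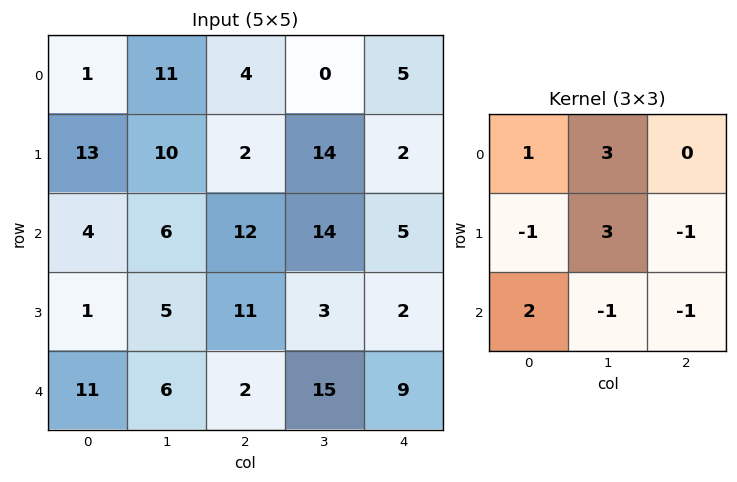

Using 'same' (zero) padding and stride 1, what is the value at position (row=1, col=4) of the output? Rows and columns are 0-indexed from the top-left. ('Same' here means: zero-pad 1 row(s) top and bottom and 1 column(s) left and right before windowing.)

The receptive field on the zero-padded input at this output position is [0 5 0 / 14 2 0 / 14 5 0]. Elementwise product with the kernel and sum: 0·1 + 5·3 + 14·-1 + 2·3 + 0·-1 + 14·2 + 5·-1 + 0·-1.

30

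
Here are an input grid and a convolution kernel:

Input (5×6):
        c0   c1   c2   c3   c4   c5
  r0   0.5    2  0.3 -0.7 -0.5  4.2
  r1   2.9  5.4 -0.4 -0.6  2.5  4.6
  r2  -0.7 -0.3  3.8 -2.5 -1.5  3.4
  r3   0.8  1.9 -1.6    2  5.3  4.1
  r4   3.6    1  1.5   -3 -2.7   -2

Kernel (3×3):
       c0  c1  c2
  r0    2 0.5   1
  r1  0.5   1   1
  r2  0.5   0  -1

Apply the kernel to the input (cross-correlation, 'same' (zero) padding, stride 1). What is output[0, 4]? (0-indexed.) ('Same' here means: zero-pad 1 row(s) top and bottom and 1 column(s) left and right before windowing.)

The receptive field on the zero-padded input at this output position is [0 0 0 / -0.7 -0.5 4.2 / -0.6 2.5 4.6]. Elementwise product with the kernel and sum: 0·2 + 0·0.5 + 0·1 + -0.7·0.5 + -0.5·1 + 4.2·1 + -0.6·0.5 + 4.6·-1.

-1.55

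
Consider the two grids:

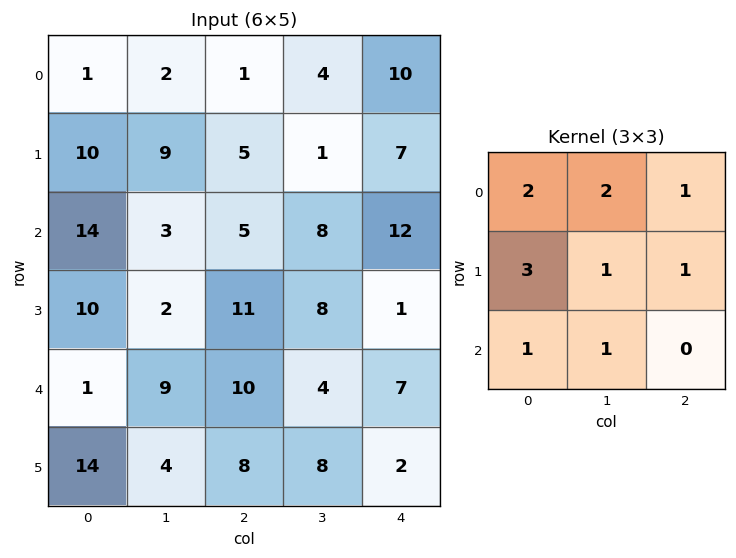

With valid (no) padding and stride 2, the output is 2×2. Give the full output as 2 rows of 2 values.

Output[0,0]: The receptive field on the input at this output position is [1 2 1 / 10 9 5 / 14 3 5]. Elementwise product with the kernel and sum: 1·2 + 2·2 + 1·1 + 10·3 + 9·1 + 5·1 + 14·1 + 3·1.
Output[0,1]: The receptive field on the input at this output position is [1 4 10 / 5 1 7 / 5 8 12]. Elementwise product with the kernel and sum: 1·2 + 4·2 + 10·1 + 5·3 + 1·1 + 7·1 + 5·1 + 8·1.

68 56
92 94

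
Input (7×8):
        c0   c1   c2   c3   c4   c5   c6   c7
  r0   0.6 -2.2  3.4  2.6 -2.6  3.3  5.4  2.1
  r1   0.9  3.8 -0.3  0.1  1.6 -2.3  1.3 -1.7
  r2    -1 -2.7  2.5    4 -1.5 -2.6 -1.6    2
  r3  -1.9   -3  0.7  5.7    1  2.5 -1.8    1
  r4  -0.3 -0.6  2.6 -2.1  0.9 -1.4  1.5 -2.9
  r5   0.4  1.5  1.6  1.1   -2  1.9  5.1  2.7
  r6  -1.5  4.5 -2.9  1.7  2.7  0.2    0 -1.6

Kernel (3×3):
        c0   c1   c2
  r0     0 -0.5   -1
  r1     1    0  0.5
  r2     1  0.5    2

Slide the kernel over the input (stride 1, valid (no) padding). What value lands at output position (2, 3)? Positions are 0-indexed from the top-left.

The receptive field on the input at this output position is [4 -1.5 -2.6 / 5.7 1 2.5 / -2.1 0.9 -1.4]. Elementwise product with the kernel and sum: -1.5·-0.5 + -2.6·-1 + 5.7·1 + 2.5·0.5 + -2.1·1 + 0.9·0.5 + -1.4·2.

5.85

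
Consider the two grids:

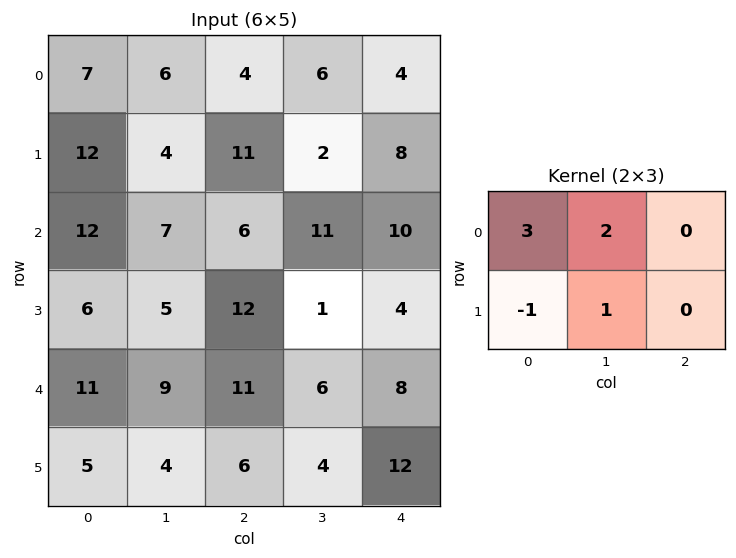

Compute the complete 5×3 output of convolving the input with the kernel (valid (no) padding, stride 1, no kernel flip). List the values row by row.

Output[0,0]: The receptive field on the input at this output position is [7 6 4 / 12 4 11]. Elementwise product with the kernel and sum: 7·3 + 6·2 + 12·-1 + 4·1.

25 33 15
39 33 42
49 40 29
26 41 33
50 51 43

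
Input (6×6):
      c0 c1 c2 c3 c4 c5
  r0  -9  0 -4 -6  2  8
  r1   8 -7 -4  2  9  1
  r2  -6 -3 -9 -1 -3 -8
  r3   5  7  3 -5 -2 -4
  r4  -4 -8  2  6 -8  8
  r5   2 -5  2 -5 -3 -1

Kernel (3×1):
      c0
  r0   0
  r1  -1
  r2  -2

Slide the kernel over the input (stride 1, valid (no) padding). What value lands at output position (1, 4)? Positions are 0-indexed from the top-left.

The receptive field on the input at this output position is [9 / -3 / -2]. Elementwise product with the kernel and sum: -3·-1 + -2·-2.

7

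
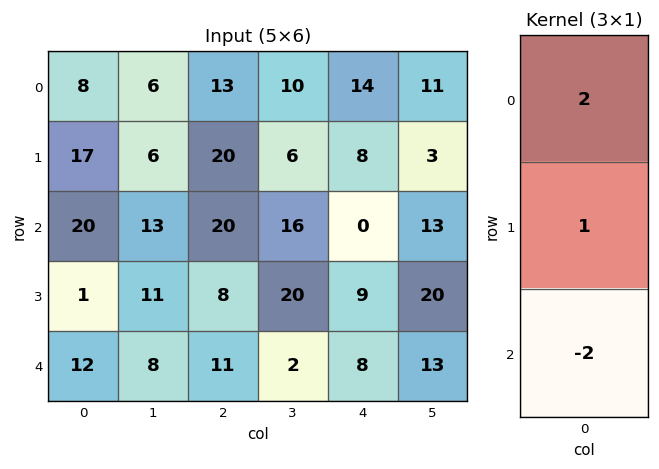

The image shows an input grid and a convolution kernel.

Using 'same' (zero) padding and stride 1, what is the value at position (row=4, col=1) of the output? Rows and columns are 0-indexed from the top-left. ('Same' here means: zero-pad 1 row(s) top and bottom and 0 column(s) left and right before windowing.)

30

The receptive field on the zero-padded input at this output position is [11 / 8 / 0]. Elementwise product with the kernel and sum: 11·2 + 8·1 + 0·-2.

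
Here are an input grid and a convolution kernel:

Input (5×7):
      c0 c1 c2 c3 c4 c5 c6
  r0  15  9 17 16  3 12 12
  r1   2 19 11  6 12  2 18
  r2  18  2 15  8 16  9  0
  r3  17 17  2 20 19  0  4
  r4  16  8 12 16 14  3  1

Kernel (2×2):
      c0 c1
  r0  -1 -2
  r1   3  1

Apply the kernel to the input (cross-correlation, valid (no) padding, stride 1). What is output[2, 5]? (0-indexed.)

-5

The receptive field on the input at this output position is [9 0 / 0 4]. Elementwise product with the kernel and sum: 9·-1 + 0·-2 + 0·3 + 4·1.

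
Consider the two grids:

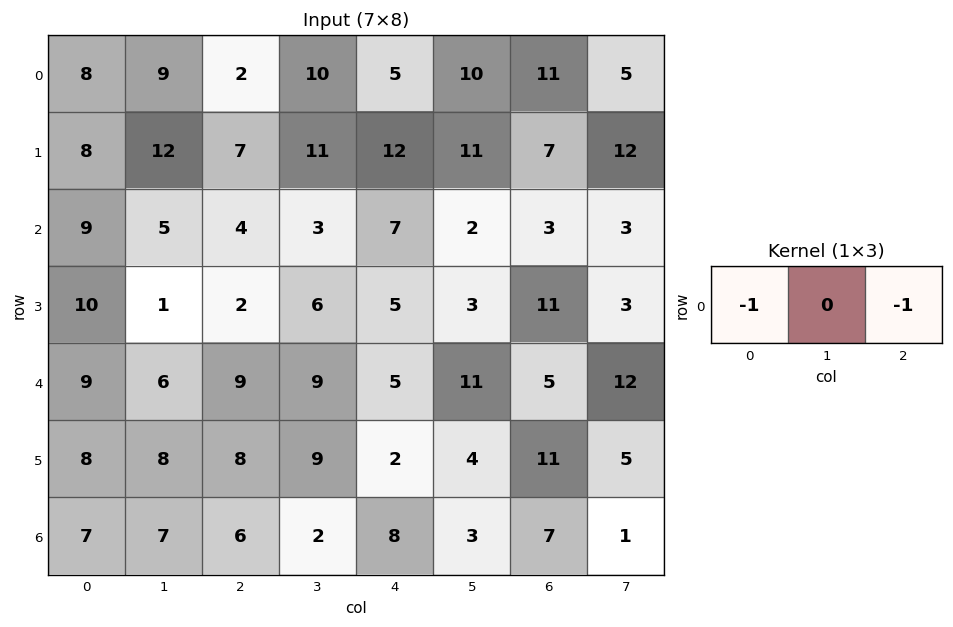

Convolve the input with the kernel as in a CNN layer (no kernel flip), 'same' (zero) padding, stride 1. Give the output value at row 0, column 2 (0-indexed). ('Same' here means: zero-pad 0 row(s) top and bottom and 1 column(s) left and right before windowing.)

-19

The receptive field on the zero-padded input at this output position is [9 2 10]. Elementwise product with the kernel and sum: 9·-1 + 10·-1.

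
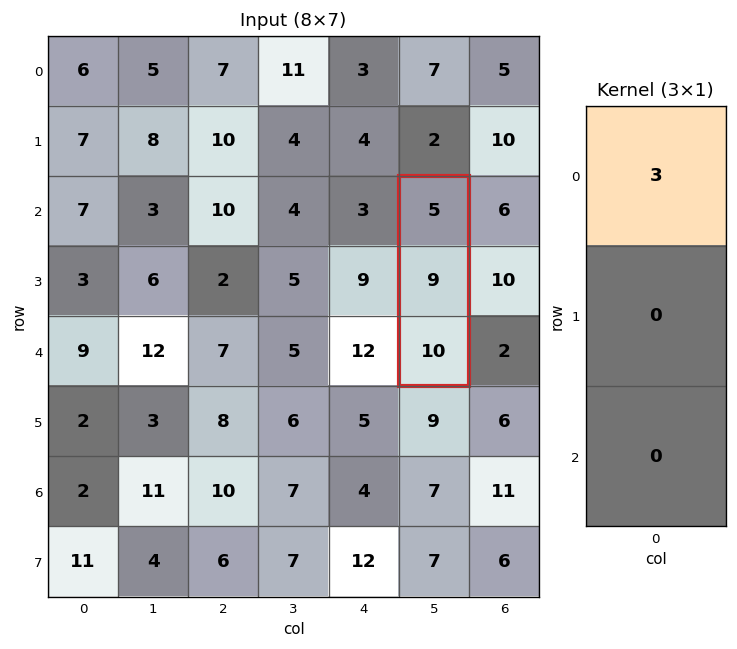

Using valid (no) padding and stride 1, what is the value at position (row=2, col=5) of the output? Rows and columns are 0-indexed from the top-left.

The receptive field on the input at this output position is [5 / 9 / 10]. Elementwise product with the kernel and sum: 5·3.

15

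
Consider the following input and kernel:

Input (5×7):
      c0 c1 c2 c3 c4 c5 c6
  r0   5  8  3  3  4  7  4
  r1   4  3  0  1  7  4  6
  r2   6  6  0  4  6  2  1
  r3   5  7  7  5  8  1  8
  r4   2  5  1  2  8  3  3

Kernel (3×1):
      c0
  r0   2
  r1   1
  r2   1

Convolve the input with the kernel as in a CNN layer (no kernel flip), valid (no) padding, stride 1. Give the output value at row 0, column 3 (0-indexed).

The receptive field on the input at this output position is [3 / 1 / 4]. Elementwise product with the kernel and sum: 3·2 + 1·1 + 4·1.

11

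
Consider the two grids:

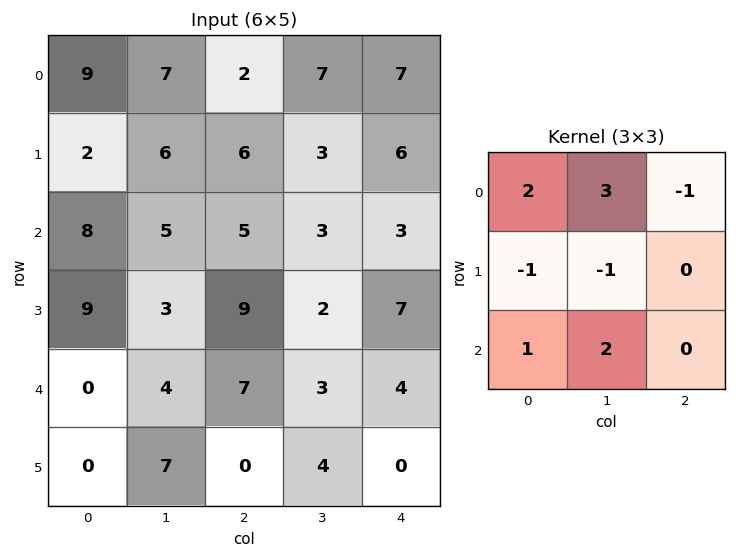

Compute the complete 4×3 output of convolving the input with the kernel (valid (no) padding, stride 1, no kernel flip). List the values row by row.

Output[0,0]: The receptive field on the input at this output position is [9 7 2 / 2 6 6 / 8 5 5]. Elementwise product with the kernel and sum: 9·2 + 7·3 + 2·-1 + 2·-1 + 6·-1 + 8·1 + 5·2.

47 16 20
18 38 20
22 28 18
28 27 15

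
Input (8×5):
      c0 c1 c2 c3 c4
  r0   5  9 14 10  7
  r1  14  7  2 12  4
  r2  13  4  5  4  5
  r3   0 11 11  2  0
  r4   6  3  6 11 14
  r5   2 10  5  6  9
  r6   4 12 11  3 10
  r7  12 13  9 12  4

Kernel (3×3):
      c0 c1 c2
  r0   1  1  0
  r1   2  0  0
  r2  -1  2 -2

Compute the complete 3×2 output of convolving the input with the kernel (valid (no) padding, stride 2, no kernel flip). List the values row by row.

27 21
5 19
11 2

Output[0,0]: The receptive field on the input at this output position is [5 9 14 / 14 7 2 / 13 4 5]. Elementwise product with the kernel and sum: 5·1 + 9·1 + 14·2 + 13·-1 + 4·2 + 5·-2.
Output[0,1]: The receptive field on the input at this output position is [14 10 7 / 2 12 4 / 5 4 5]. Elementwise product with the kernel and sum: 14·1 + 10·1 + 2·2 + 5·-1 + 4·2 + 5·-2.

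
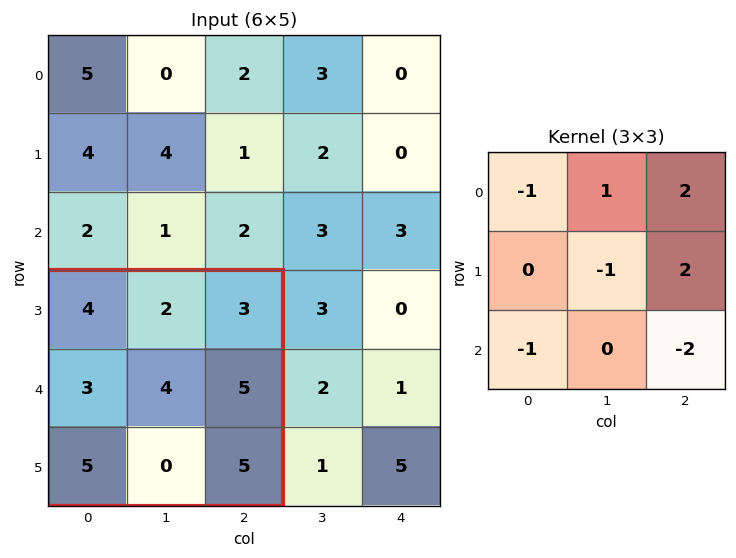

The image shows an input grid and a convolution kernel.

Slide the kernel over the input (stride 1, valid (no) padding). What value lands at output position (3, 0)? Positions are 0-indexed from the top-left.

-5

The receptive field on the input at this output position is [4 2 3 / 3 4 5 / 5 0 5]. Elementwise product with the kernel and sum: 4·-1 + 2·1 + 3·2 + 4·-1 + 5·2 + 5·-1 + 5·-2.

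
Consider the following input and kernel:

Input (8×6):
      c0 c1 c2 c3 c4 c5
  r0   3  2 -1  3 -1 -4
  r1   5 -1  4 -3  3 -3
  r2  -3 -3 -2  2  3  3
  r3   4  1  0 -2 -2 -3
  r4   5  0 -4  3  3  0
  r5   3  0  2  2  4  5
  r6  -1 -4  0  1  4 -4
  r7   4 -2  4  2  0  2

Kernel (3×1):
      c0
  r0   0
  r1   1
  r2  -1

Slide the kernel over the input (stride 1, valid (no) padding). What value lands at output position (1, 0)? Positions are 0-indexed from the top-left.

-7

The receptive field on the input at this output position is [5 / -3 / 4]. Elementwise product with the kernel and sum: -3·1 + 4·-1.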